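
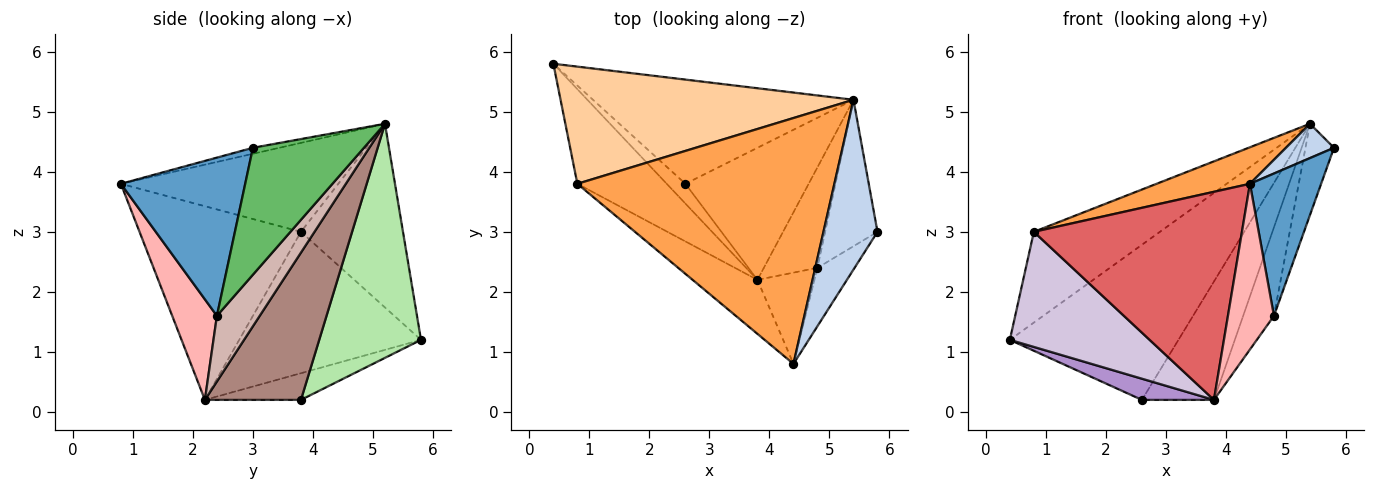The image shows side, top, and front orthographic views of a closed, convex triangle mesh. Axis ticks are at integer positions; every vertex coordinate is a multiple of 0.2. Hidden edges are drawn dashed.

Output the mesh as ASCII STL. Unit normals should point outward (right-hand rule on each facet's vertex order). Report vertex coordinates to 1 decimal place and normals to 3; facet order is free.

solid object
 facet normal 0.850 -0.487 -0.199
  outer loop
   vertex 4.8 2.4 1.6
   vertex 5.8 3.0 4.4
   vertex 4.4 0.8 3.8
  endloop
 endfacet
 facet normal -0.108 -0.197 0.974
  outer loop
   vertex 5.4 5.2 4.8
   vertex 4.4 0.8 3.8
   vertex 5.8 3.0 4.4
  endloop
 endfacet
 facet normal -0.324 -0.139 0.936
  outer loop
   vertex 5.4 5.2 4.8
   vertex 0.8 3.8 3.0
   vertex 4.4 0.8 3.8
  endloop
 endfacet
 facet normal -0.444 0.549 0.708
  outer loop
   vertex 5.4 5.2 4.8
   vertex 0.4 5.8 1.2
   vertex 0.8 3.8 3.0
  endloop
 endfacet
 facet normal 0.900 0.231 -0.371
  outer loop
   vertex 5.4 5.2 4.8
   vertex 5.8 3.0 4.4
   vertex 4.8 2.4 1.6
  endloop
 endfacet
 facet normal 0.448 0.742 -0.499
  outer loop
   vertex 5.4 5.2 4.8
   vertex 2.6 3.8 0.2
   vertex 0.4 5.8 1.2
  endloop
 endfacet
 facet normal -0.600 -0.774 -0.201
  outer loop
   vertex 3.8 2.2 0.2
   vertex 4.4 0.8 3.8
   vertex 0.8 3.8 3.0
  endloop
 endfacet
 facet normal 0.648 -0.667 -0.367
  outer loop
   vertex 3.8 2.2 0.2
   vertex 4.8 2.4 1.6
   vertex 4.4 0.8 3.8
  endloop
 endfacet
 facet normal -0.698 -0.524 -0.489
  outer loop
   vertex 3.8 2.2 0.2
   vertex 0.4 5.8 1.2
   vertex 2.6 3.8 0.2
  endloop
 endfacet
 facet normal -0.709 -0.545 -0.448
  outer loop
   vertex 3.8 2.2 0.2
   vertex 0.8 3.8 3.0
   vertex 0.4 5.8 1.2
  endloop
 endfacet
 facet normal 0.665 0.499 -0.556
  outer loop
   vertex 3.8 2.2 0.2
   vertex 2.6 3.8 0.2
   vertex 5.4 5.2 4.8
  endloop
 endfacet
 facet normal 0.676 0.487 -0.553
  outer loop
   vertex 3.8 2.2 0.2
   vertex 5.4 5.2 4.8
   vertex 4.8 2.4 1.6
  endloop
 endfacet
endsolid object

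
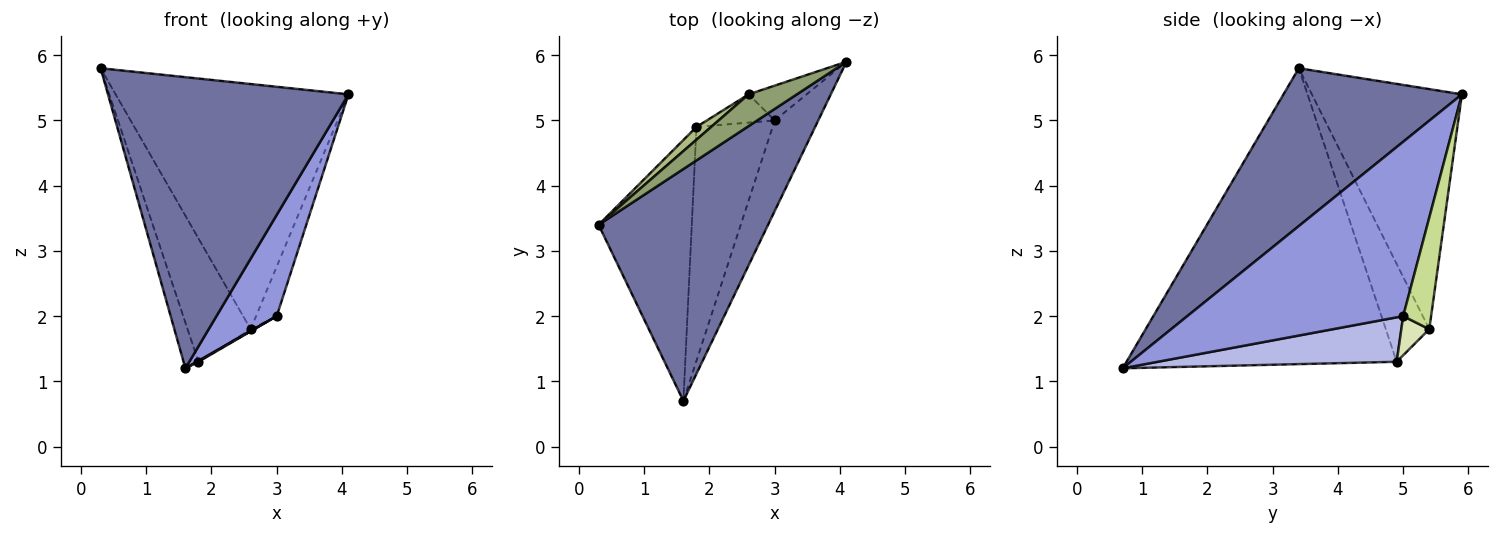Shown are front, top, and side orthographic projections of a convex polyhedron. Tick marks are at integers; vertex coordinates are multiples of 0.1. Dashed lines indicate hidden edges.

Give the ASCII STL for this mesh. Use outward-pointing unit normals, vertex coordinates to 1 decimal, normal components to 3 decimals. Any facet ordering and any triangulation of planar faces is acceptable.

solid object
 facet normal 0.502 -0.677 0.539
  outer loop
   vertex 1.6 0.7 1.2
   vertex 4.1 5.9 5.4
   vertex 0.3 3.4 5.8
  endloop
 endfacet
 facet normal -0.952 0.052 -0.300
  outer loop
   vertex 1.8 4.9 1.3
   vertex 1.6 0.7 1.2
   vertex 0.3 3.4 5.8
  endloop
 endfacet
 facet normal 0.936 -0.261 -0.234
  outer loop
   vertex 3.0 5.0 2.0
   vertex 4.1 5.9 5.4
   vertex 1.6 0.7 1.2
  endloop
 endfacet
 facet normal 0.504 -0.003 -0.864
  outer loop
   vertex 3.0 5.0 2.0
   vertex 1.6 0.7 1.2
   vertex 1.8 4.9 1.3
  endloop
 endfacet
 facet normal -0.538 0.836 0.108
  outer loop
   vertex 2.6 5.4 1.8
   vertex 0.3 3.4 5.8
   vertex 4.1 5.9 5.4
  endloop
 endfacet
 facet normal -0.566 0.820 0.085
  outer loop
   vertex 2.6 5.4 1.8
   vertex 1.8 4.9 1.3
   vertex 0.3 3.4 5.8
  endloop
 endfacet
 facet normal 0.742 0.549 -0.385
  outer loop
   vertex 2.6 5.4 1.8
   vertex 4.1 5.9 5.4
   vertex 3.0 5.0 2.0
  endloop
 endfacet
 facet normal 0.499 0.066 -0.864
  outer loop
   vertex 2.6 5.4 1.8
   vertex 3.0 5.0 2.0
   vertex 1.8 4.9 1.3
  endloop
 endfacet
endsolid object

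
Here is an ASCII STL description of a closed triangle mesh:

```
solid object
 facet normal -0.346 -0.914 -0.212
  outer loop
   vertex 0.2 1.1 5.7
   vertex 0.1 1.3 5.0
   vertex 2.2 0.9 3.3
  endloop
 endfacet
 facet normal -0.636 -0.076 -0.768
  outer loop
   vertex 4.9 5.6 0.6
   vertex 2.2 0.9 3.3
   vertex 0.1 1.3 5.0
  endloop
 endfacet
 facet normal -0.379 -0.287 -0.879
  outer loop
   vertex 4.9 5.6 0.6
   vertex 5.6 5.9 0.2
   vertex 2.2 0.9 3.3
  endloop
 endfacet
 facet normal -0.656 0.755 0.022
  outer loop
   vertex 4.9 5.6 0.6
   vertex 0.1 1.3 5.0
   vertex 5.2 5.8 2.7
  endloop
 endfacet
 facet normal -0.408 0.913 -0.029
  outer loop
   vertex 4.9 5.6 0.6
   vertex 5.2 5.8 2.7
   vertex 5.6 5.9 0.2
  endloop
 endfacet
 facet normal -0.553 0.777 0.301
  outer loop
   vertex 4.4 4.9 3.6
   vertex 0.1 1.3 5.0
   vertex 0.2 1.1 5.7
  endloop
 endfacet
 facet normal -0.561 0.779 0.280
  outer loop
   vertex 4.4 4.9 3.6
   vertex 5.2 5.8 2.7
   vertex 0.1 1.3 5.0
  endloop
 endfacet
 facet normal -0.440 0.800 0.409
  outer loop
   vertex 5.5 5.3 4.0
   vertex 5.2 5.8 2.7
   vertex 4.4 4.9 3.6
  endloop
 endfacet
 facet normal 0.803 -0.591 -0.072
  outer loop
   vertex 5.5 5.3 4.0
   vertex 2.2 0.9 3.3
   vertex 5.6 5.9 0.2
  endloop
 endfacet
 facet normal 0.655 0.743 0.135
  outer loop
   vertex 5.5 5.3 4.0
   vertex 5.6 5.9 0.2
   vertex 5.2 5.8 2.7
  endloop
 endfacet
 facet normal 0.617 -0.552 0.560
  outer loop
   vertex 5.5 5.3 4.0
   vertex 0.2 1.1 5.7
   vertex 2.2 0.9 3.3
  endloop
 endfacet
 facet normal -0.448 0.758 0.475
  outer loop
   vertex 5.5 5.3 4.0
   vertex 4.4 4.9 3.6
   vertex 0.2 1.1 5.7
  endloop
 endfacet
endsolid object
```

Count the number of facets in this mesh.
12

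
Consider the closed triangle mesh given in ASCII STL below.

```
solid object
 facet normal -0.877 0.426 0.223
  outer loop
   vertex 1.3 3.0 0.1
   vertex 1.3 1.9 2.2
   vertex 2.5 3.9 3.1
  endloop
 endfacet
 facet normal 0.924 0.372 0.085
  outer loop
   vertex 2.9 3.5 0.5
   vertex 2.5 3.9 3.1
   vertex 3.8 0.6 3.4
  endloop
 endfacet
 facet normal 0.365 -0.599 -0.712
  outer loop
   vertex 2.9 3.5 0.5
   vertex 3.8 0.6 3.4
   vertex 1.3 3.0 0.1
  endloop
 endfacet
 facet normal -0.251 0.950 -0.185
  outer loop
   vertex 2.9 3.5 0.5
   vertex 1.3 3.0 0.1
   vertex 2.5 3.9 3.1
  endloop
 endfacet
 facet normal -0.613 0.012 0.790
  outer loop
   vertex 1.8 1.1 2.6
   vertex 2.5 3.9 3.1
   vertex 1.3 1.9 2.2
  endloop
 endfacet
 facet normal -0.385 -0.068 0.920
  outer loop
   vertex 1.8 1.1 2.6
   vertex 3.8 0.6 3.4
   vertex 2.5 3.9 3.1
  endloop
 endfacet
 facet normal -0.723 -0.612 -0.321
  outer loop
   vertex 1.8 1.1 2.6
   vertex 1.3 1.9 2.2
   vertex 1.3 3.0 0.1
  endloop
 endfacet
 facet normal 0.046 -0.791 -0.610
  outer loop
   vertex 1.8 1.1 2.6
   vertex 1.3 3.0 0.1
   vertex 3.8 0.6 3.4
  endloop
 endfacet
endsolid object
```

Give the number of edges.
12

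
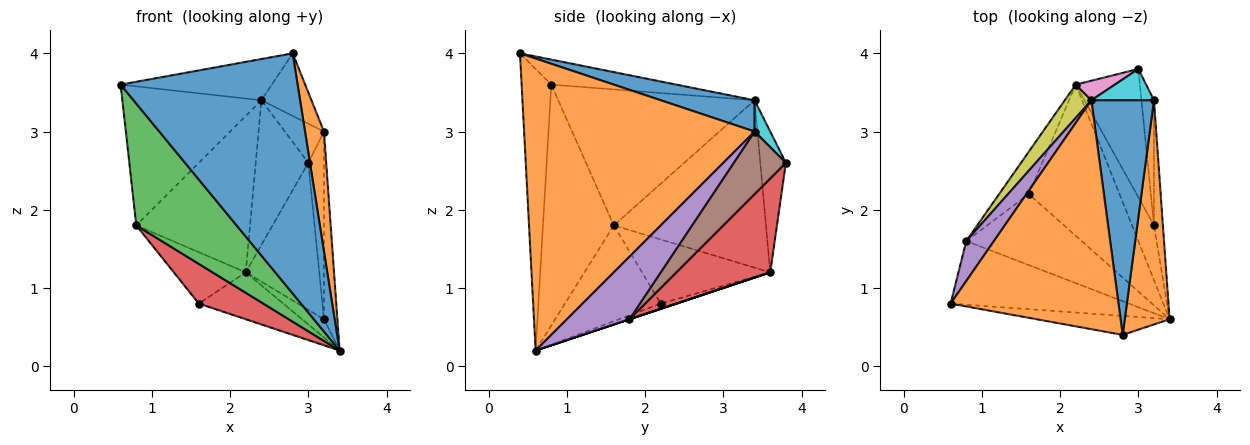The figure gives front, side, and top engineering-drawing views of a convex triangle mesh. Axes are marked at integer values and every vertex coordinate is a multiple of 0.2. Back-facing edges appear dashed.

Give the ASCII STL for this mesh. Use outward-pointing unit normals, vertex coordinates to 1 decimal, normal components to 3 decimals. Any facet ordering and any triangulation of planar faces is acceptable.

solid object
 facet normal -0.165 -0.983 -0.078
  outer loop
   vertex 2.8 0.4 4.0
   vertex 0.6 0.8 3.6
   vertex 3.4 0.6 0.2
  endloop
 endfacet
 facet normal -0.145 0.175 0.974
  outer loop
   vertex 2.4 3.4 3.4
   vertex 0.6 0.8 3.6
   vertex 2.8 0.4 4.0
  endloop
 endfacet
 facet normal -0.531 -0.751 -0.393
  outer loop
   vertex 0.8 1.6 1.8
   vertex 3.4 0.6 0.2
   vertex 0.6 0.8 3.6
  endloop
 endfacet
 facet normal -0.587 -0.395 -0.707
  outer loop
   vertex 0.8 1.6 1.8
   vertex 1.6 2.2 0.8
   vertex 3.4 0.6 0.2
  endloop
 endfacet
 facet normal -0.805 0.570 0.164
  outer loop
   vertex 0.8 1.6 1.8
   vertex 0.6 0.8 3.6
   vertex 2.4 3.4 3.4
  endloop
 endfacet
 facet normal -0.055 0.296 -0.954
  outer loop
   vertex 2.2 3.6 1.2
   vertex 3.4 0.6 0.2
   vertex 1.6 2.2 0.8
  endloop
 endfacet
 facet normal -0.434 0.893 0.121
  outer loop
   vertex 2.2 3.6 1.2
   vertex 2.4 3.4 3.4
   vertex 3.0 3.8 2.6
  endloop
 endfacet
 facet normal -0.809 0.454 -0.375
  outer loop
   vertex 2.2 3.6 1.2
   vertex 1.6 2.2 0.8
   vertex 0.8 1.6 1.8
  endloop
 endfacet
 facet normal -0.794 0.594 0.126
  outer loop
   vertex 2.2 3.6 1.2
   vertex 0.8 1.6 1.8
   vertex 2.4 3.4 3.4
  endloop
 endfacet
 facet normal 0.298 0.745 0.596
  outer loop
   vertex 3.2 3.4 3.0
   vertex 3.0 3.8 2.6
   vertex 2.4 3.4 3.4
  endloop
 endfacet
 facet normal 0.435 0.232 0.870
  outer loop
   vertex 3.2 3.4 3.0
   vertex 2.4 3.4 3.4
   vertex 2.8 0.4 4.0
  endloop
 endfacet
 facet normal 0.985 -0.081 0.151
  outer loop
   vertex 3.2 3.4 3.0
   vertex 2.8 0.4 4.0
   vertex 3.4 0.6 0.2
  endloop
 endfacet
 facet normal 0.000 0.316 -0.949
  outer loop
   vertex 3.2 1.8 0.6
   vertex 3.4 0.6 0.2
   vertex 2.2 3.6 1.2
  endloop
 endfacet
 facet normal 0.693 0.543 -0.474
  outer loop
   vertex 3.2 1.8 0.6
   vertex 2.2 3.6 1.2
   vertex 3.0 3.8 2.6
  endloop
 endfacet
 facet normal 0.968 0.208 -0.138
  outer loop
   vertex 3.2 1.8 0.6
   vertex 3.2 3.4 3.0
   vertex 3.4 0.6 0.2
  endloop
 endfacet
 facet normal 0.941 0.282 -0.188
  outer loop
   vertex 3.2 1.8 0.6
   vertex 3.0 3.8 2.6
   vertex 3.2 3.4 3.0
  endloop
 endfacet
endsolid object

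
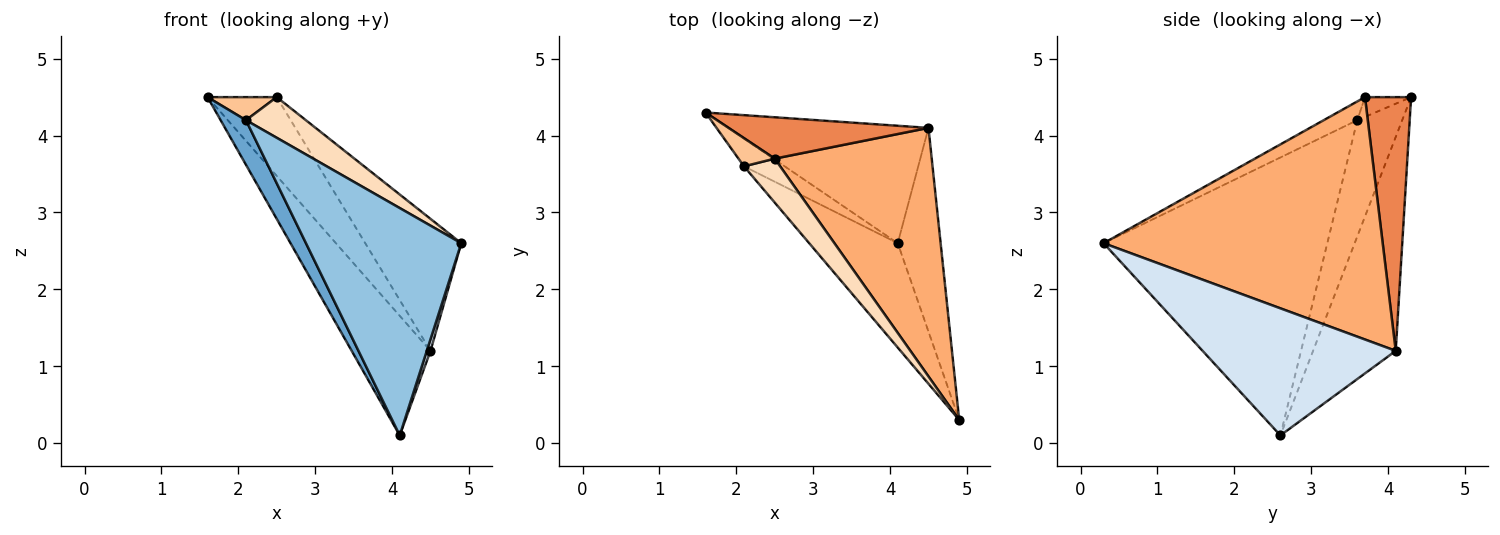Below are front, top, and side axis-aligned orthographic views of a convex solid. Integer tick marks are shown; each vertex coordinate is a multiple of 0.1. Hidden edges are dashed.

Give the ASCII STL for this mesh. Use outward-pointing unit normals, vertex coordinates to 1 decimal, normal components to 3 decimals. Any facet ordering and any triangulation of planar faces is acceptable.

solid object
 facet normal -0.833 -0.470 -0.292
  outer loop
   vertex 2.1 3.6 4.2
   vertex 1.6 4.3 4.5
   vertex 4.1 2.6 0.1
  endloop
 endfacet
 facet normal -0.795 -0.552 -0.253
  outer loop
   vertex 2.1 3.6 4.2
   vertex 4.1 2.6 0.1
   vertex 4.9 0.3 2.6
  endloop
 endfacet
 facet normal -0.599 0.571 -0.561
  outer loop
   vertex 4.5 4.1 1.2
   vertex 4.1 2.6 0.1
   vertex 1.6 4.3 4.5
  endloop
 endfacet
 facet normal 0.947 -0.018 -0.320
  outer loop
   vertex 4.5 4.1 1.2
   vertex 4.9 0.3 2.6
   vertex 4.1 2.6 0.1
  endloop
 endfacet
 facet normal 0.508 0.762 0.400
  outer loop
   vertex 2.5 3.7 4.5
   vertex 4.5 4.1 1.2
   vertex 1.6 4.3 4.5
  endloop
 endfacet
 facet normal 0.806 0.277 0.522
  outer loop
   vertex 2.5 3.7 4.5
   vertex 4.9 0.3 2.6
   vertex 4.5 4.1 1.2
  endloop
 endfacet
 facet normal -0.389 -0.583 0.713
  outer loop
   vertex 2.5 3.7 4.5
   vertex 1.6 4.3 4.5
   vertex 2.1 3.6 4.2
  endloop
 endfacet
 facet normal -0.356 -0.635 0.686
  outer loop
   vertex 2.5 3.7 4.5
   vertex 2.1 3.6 4.2
   vertex 4.9 0.3 2.6
  endloop
 endfacet
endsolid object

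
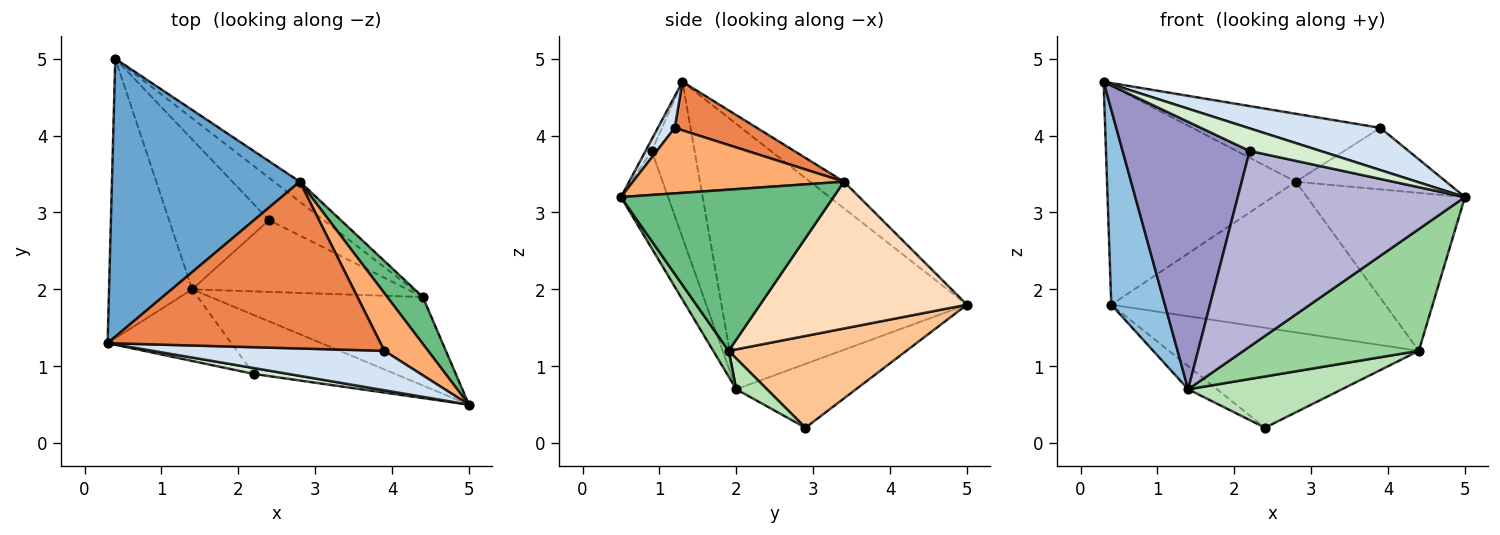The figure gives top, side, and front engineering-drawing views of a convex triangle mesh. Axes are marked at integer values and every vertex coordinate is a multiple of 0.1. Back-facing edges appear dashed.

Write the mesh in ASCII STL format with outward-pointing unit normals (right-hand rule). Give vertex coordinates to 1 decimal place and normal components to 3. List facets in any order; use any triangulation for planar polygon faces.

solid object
 facet normal -0.111 0.615 0.781
  outer loop
   vertex 2.8 3.4 3.4
   vertex 0.4 5.0 1.8
   vertex 0.3 1.3 4.7
  endloop
 endfacet
 facet normal -0.934 -0.204 -0.293
  outer loop
   vertex 1.4 2.0 0.7
   vertex 0.3 1.3 4.7
   vertex 0.4 5.0 1.8
  endloop
 endfacet
 facet normal -0.534 0.129 -0.836
  outer loop
   vertex 1.4 2.0 0.7
   vertex 0.4 5.0 1.8
   vertex 2.4 2.9 0.2
  endloop
 endfacet
 facet normal 0.093 -0.728 0.680
  outer loop
   vertex 3.9 1.2 4.1
   vertex 0.3 1.3 4.7
   vertex 5.0 0.5 3.2
  endloop
 endfacet
 facet normal 0.163 0.372 0.914
  outer loop
   vertex 3.9 1.2 4.1
   vertex 2.8 3.4 3.4
   vertex 0.3 1.3 4.7
  endloop
 endfacet
 facet normal 0.715 0.510 0.478
  outer loop
   vertex 3.9 1.2 4.1
   vertex 5.0 0.5 3.2
   vertex 2.8 3.4 3.4
  endloop
 endfacet
 facet normal 0.548 0.770 -0.326
  outer loop
   vertex 4.4 1.9 1.2
   vertex 2.4 2.9 0.2
   vertex 0.4 5.0 1.8
  endloop
 endfacet
 facet normal 0.599 0.794 -0.105
  outer loop
   vertex 4.4 1.9 1.2
   vertex 0.4 5.0 1.8
   vertex 2.8 3.4 3.4
  endloop
 endfacet
 facet normal 0.790 0.587 0.174
  outer loop
   vertex 4.4 1.9 1.2
   vertex 2.8 3.4 3.4
   vertex 5.0 0.5 3.2
  endloop
 endfacet
 facet normal 0.071 -0.807 -0.586
  outer loop
   vertex 4.4 1.9 1.2
   vertex 5.0 0.5 3.2
   vertex 1.4 2.0 0.7
  endloop
 endfacet
 facet normal 0.115 -0.577 -0.808
  outer loop
   vertex 4.4 1.9 1.2
   vertex 1.4 2.0 0.7
   vertex 2.4 2.9 0.2
  endloop
 endfacet
 facet normal -0.084 -0.964 0.252
  outer loop
   vertex 2.2 0.9 3.8
   vertex 5.0 0.5 3.2
   vertex 0.3 1.3 4.7
  endloop
 endfacet
 facet normal -0.310 -0.918 -0.246
  outer loop
   vertex 2.2 0.9 3.8
   vertex 0.3 1.3 4.7
   vertex 1.4 2.0 0.7
  endloop
 endfacet
 facet normal -0.195 -0.939 -0.283
  outer loop
   vertex 2.2 0.9 3.8
   vertex 1.4 2.0 0.7
   vertex 5.0 0.5 3.2
  endloop
 endfacet
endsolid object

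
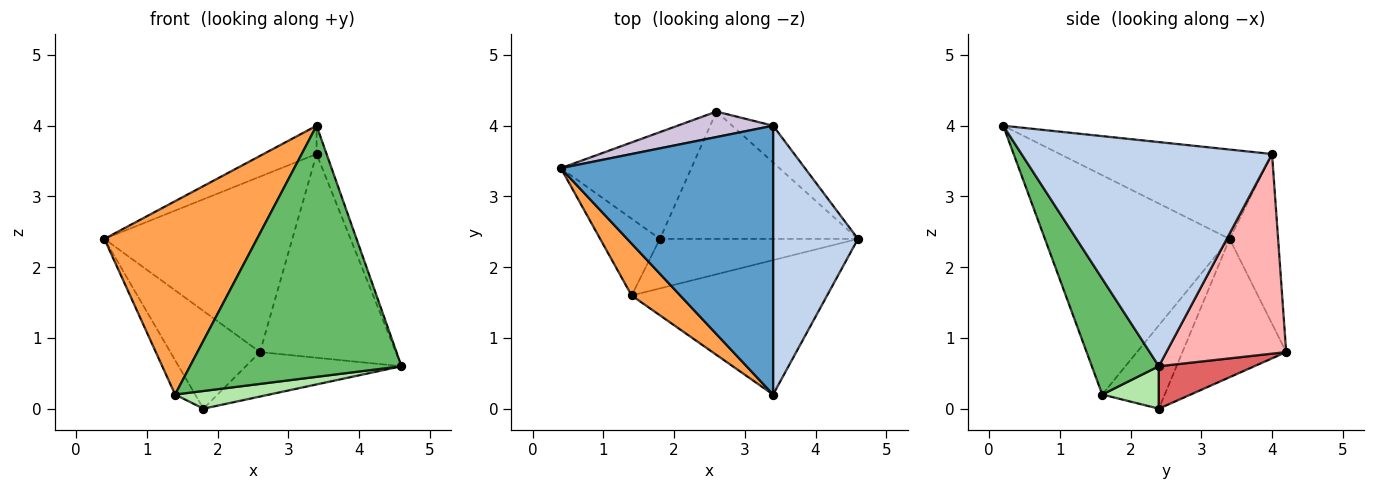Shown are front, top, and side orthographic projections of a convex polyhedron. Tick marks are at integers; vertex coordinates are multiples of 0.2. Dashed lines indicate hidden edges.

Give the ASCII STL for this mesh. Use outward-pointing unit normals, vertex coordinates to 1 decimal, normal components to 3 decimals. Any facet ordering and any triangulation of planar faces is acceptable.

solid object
 facet normal -0.386 0.097 0.917
  outer loop
   vertex 3.4 4.0 3.6
   vertex 0.4 3.4 2.4
   vertex 3.4 0.2 4.0
  endloop
 endfacet
 facet normal 0.935 0.037 0.354
  outer loop
   vertex 3.4 4.0 3.6
   vertex 3.4 0.2 4.0
   vertex 4.6 2.4 0.6
  endloop
 endfacet
 facet normal -0.760 -0.628 0.168
  outer loop
   vertex 1.4 1.6 0.2
   vertex 3.4 0.2 4.0
   vertex 0.4 3.4 2.4
  endloop
 endfacet
 facet normal -0.786 0.252 -0.564
  outer loop
   vertex 1.4 1.6 0.2
   vertex 0.4 3.4 2.4
   vertex 1.8 2.4 0.0
  endloop
 endfacet
 facet normal 0.269 -0.849 -0.454
  outer loop
   vertex 1.4 1.6 0.2
   vertex 4.6 2.4 0.6
   vertex 3.4 0.2 4.0
  endloop
 endfacet
 facet normal 0.198 -0.330 -0.923
  outer loop
   vertex 1.4 1.6 0.2
   vertex 1.8 2.4 0.0
   vertex 4.6 2.4 0.6
  endloop
 endfacet
 facet normal 0.198 0.323 -0.925
  outer loop
   vertex 2.6 4.2 0.8
   vertex 4.6 2.4 0.6
   vertex 1.8 2.4 0.0
  endloop
 endfacet
 facet normal 0.655 0.743 -0.134
  outer loop
   vertex 2.6 4.2 0.8
   vertex 3.4 4.0 3.6
   vertex 4.6 2.4 0.6
  endloop
 endfacet
 facet normal -0.616 0.532 -0.581
  outer loop
   vertex 2.6 4.2 0.8
   vertex 1.8 2.4 0.0
   vertex 0.4 3.4 2.4
  endloop
 endfacet
 facet normal -0.247 0.959 0.139
  outer loop
   vertex 2.6 4.2 0.8
   vertex 0.4 3.4 2.4
   vertex 3.4 4.0 3.6
  endloop
 endfacet
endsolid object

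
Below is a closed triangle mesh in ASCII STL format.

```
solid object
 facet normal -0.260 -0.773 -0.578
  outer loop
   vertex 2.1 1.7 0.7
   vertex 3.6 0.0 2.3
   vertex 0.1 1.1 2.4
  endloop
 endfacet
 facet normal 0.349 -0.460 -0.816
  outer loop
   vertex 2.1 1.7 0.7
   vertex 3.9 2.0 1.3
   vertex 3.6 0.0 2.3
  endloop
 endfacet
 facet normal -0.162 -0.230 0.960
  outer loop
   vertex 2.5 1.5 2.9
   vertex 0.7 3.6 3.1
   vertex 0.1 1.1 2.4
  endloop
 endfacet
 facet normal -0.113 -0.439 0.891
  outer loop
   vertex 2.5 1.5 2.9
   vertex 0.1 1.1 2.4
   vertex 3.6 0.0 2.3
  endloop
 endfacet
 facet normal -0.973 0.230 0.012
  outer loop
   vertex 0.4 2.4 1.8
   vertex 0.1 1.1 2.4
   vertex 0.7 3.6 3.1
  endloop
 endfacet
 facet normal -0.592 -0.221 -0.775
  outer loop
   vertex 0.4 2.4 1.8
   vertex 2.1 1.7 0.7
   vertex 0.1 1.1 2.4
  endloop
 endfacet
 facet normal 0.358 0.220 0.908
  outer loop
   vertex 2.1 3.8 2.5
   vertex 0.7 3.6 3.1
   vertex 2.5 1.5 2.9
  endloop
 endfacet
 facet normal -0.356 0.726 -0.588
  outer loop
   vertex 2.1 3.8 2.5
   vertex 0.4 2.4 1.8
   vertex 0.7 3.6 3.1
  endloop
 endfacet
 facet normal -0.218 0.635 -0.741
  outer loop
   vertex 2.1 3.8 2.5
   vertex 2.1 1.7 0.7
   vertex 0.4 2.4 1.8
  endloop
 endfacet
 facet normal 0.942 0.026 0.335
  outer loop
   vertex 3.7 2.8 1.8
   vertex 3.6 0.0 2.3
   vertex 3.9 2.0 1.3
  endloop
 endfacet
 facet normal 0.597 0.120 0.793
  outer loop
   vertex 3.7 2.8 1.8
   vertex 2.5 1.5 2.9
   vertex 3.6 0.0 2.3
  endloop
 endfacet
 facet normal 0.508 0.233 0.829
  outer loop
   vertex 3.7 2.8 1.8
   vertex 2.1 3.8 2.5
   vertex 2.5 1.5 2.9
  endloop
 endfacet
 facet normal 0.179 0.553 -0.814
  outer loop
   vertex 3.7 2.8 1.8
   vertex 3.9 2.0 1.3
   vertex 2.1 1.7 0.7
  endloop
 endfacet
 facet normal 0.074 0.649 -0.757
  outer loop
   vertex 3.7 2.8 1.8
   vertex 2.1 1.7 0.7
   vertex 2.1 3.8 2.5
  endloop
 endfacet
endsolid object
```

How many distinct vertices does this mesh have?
9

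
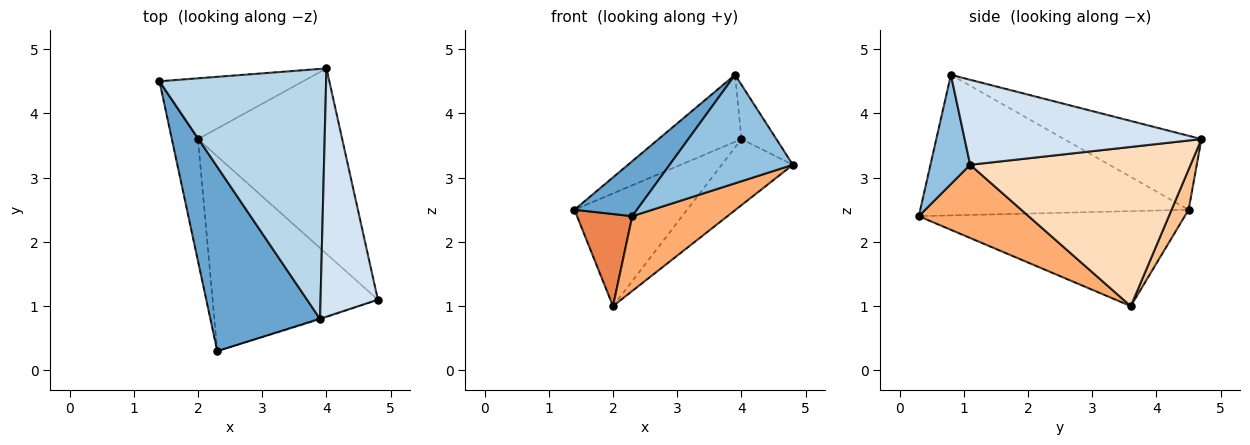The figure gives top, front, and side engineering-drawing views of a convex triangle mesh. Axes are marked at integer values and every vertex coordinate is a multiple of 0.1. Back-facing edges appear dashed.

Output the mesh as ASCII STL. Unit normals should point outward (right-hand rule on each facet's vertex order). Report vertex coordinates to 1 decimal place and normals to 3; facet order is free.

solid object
 facet normal -0.775 -0.181 0.605
  outer loop
   vertex 3.9 0.8 4.6
   vertex 1.4 4.5 2.5
   vertex 2.3 0.3 2.4
  endloop
 endfacet
 facet normal 0.307 -0.952 -0.007
  outer loop
   vertex 3.9 0.8 4.6
   vertex 2.3 0.3 2.4
   vertex 4.8 1.1 3.2
  endloop
 endfacet
 facet normal -0.394 0.238 0.888
  outer loop
   vertex 4.0 4.7 3.6
   vertex 1.4 4.5 2.5
   vertex 3.9 0.8 4.6
  endloop
 endfacet
 facet normal 0.823 0.121 0.555
  outer loop
   vertex 4.0 4.7 3.6
   vertex 3.9 0.8 4.6
   vertex 4.8 1.1 3.2
  endloop
 endfacet
 facet normal -0.945 -0.196 -0.260
  outer loop
   vertex 2.0 3.6 1.0
   vertex 2.3 0.3 2.4
   vertex 1.4 4.5 2.5
  endloop
 endfacet
 facet normal 0.382 -0.331 -0.863
  outer loop
   vertex 2.0 3.6 1.0
   vertex 4.8 1.1 3.2
   vertex 2.3 0.3 2.4
  endloop
 endfacet
 facet normal 0.132 0.872 -0.471
  outer loop
   vertex 2.0 3.6 1.0
   vertex 1.4 4.5 2.5
   vertex 4.0 4.7 3.6
  endloop
 endfacet
 facet normal 0.721 0.233 -0.653
  outer loop
   vertex 2.0 3.6 1.0
   vertex 4.0 4.7 3.6
   vertex 4.8 1.1 3.2
  endloop
 endfacet
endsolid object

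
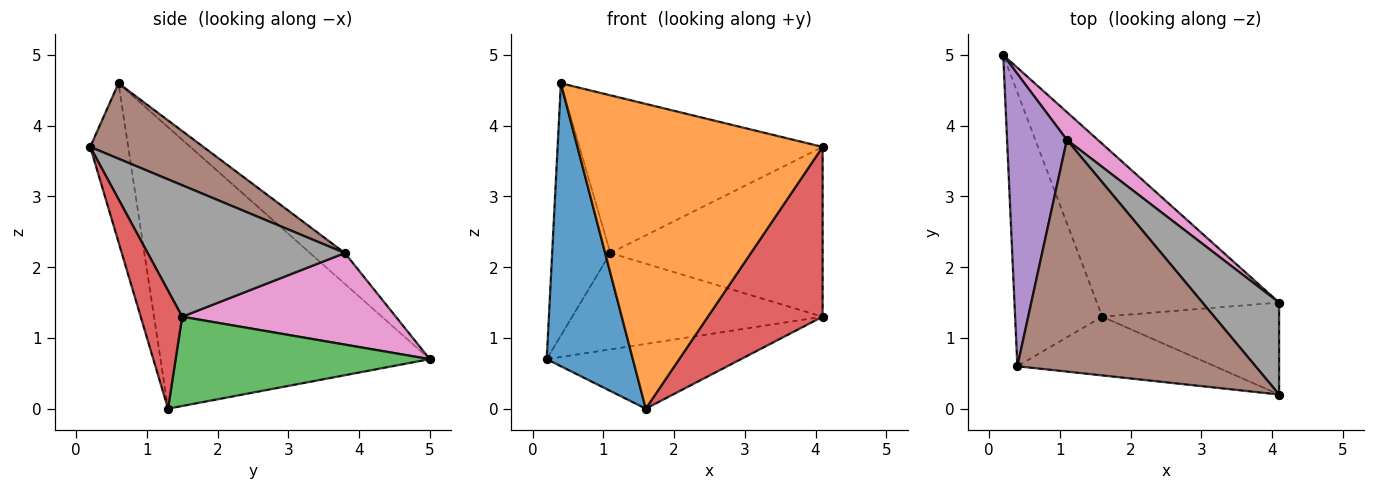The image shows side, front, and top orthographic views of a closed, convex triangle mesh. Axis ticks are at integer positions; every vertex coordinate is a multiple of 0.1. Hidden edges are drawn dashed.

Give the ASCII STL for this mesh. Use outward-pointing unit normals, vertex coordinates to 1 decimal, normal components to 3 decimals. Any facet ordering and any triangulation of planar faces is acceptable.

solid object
 facet normal -0.914 -0.292 -0.283
  outer loop
   vertex 1.6 1.3 0.0
   vertex 0.4 0.6 4.6
   vertex 0.2 5.0 0.7
  endloop
 endfacet
 facet normal -0.150 -0.971 -0.187
  outer loop
   vertex 1.6 1.3 0.0
   vertex 4.1 0.2 3.7
   vertex 0.4 0.6 4.6
  endloop
 endfacet
 facet normal 0.417 0.319 -0.851
  outer loop
   vertex 4.1 1.5 1.3
   vertex 1.6 1.3 0.0
   vertex 0.2 5.0 0.7
  endloop
 endfacet
 facet normal 0.303 -0.838 -0.454
  outer loop
   vertex 4.1 1.5 1.3
   vertex 4.1 0.2 3.7
   vertex 1.6 1.3 0.0
  endloop
 endfacet
 facet normal -0.364 0.608 0.705
  outer loop
   vertex 1.1 3.8 2.2
   vertex 0.2 5.0 0.7
   vertex 0.4 0.6 4.6
  endloop
 endfacet
 facet normal 0.253 0.544 0.800
  outer loop
   vertex 1.1 3.8 2.2
   vertex 0.4 0.6 4.6
   vertex 4.1 0.2 3.7
  endloop
 endfacet
 facet normal 0.634 0.743 0.214
  outer loop
   vertex 1.1 3.8 2.2
   vertex 4.1 1.5 1.3
   vertex 0.2 5.0 0.7
  endloop
 endfacet
 facet normal 0.633 0.681 0.369
  outer loop
   vertex 1.1 3.8 2.2
   vertex 4.1 0.2 3.7
   vertex 4.1 1.5 1.3
  endloop
 endfacet
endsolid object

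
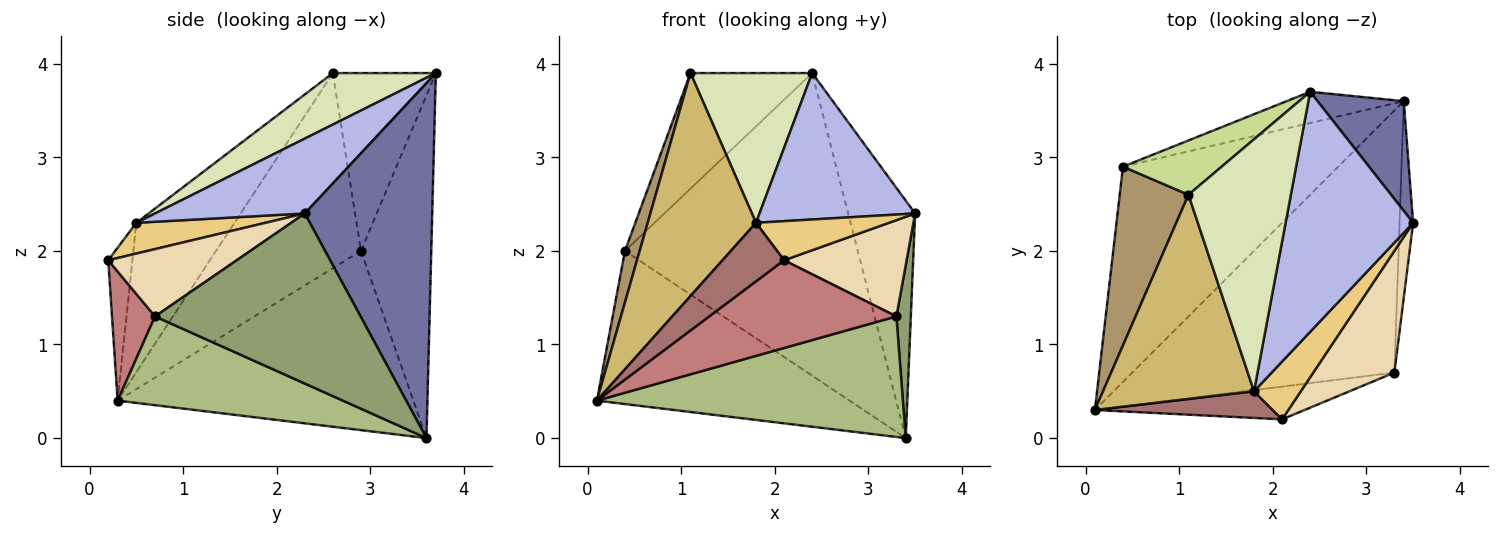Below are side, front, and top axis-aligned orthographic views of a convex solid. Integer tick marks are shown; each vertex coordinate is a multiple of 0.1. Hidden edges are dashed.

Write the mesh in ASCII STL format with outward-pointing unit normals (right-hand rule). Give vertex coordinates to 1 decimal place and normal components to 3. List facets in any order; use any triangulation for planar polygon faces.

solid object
 facet normal 0.865 0.455 0.210
  outer loop
   vertex 3.4 3.6 0.0
   vertex 2.4 3.7 3.9
   vertex 3.5 2.3 2.4
  endloop
 endfacet
 facet normal -0.561 0.480 -0.674
  outer loop
   vertex 0.4 2.9 2.0
   vertex 3.4 3.6 0.0
   vertex 0.1 0.3 0.4
  endloop
 endfacet
 facet normal -0.288 0.953 -0.098
  outer loop
   vertex 0.4 2.9 2.0
   vertex 2.4 3.7 3.9
   vertex 3.4 3.6 0.0
  endloop
 endfacet
 facet normal 0.448 -0.466 0.763
  outer loop
   vertex 1.8 0.5 2.3
   vertex 3.5 2.3 2.4
   vertex 2.4 3.7 3.9
  endloop
 endfacet
 facet normal 0.994 -0.070 -0.079
  outer loop
   vertex 3.3 0.7 1.3
   vertex 3.4 3.6 0.0
   vertex 3.5 2.3 2.4
  endloop
 endfacet
 facet normal 0.294 -0.399 -0.868
  outer loop
   vertex 3.3 0.7 1.3
   vertex 0.1 0.3 0.4
   vertex 3.4 3.6 0.0
  endloop
 endfacet
 facet normal -0.608 0.719 0.337
  outer loop
   vertex 1.1 2.6 3.9
   vertex 2.4 3.7 3.9
   vertex 0.4 2.9 2.0
  endloop
 endfacet
 facet normal 0.397 -0.469 0.789
  outer loop
   vertex 1.1 2.6 3.9
   vertex 1.8 0.5 2.3
   vertex 2.4 3.7 3.9
  endloop
 endfacet
 facet normal -0.939 -0.095 0.331
  outer loop
   vertex 1.1 2.6 3.9
   vertex 0.4 2.9 2.0
   vertex 0.1 0.3 0.4
  endloop
 endfacet
 facet normal -0.556 -0.613 0.562
  outer loop
   vertex 1.1 2.6 3.9
   vertex 0.1 0.3 0.4
   vertex 1.8 0.5 2.3
  endloop
 endfacet
 facet normal 0.478 -0.492 0.728
  outer loop
   vertex 2.1 0.2 1.9
   vertex 3.5 2.3 2.4
   vertex 1.8 0.5 2.3
  endloop
 endfacet
 facet normal 0.545 -0.520 0.657
  outer loop
   vertex 2.1 0.2 1.9
   vertex 3.3 0.7 1.3
   vertex 3.5 2.3 2.4
  endloop
 endfacet
 facet normal -0.336 -0.857 0.391
  outer loop
   vertex 2.1 0.2 1.9
   vertex 1.8 0.5 2.3
   vertex 0.1 0.3 0.4
  endloop
 endfacet
 facet normal 0.211 -0.916 -0.342
  outer loop
   vertex 2.1 0.2 1.9
   vertex 0.1 0.3 0.4
   vertex 3.3 0.7 1.3
  endloop
 endfacet
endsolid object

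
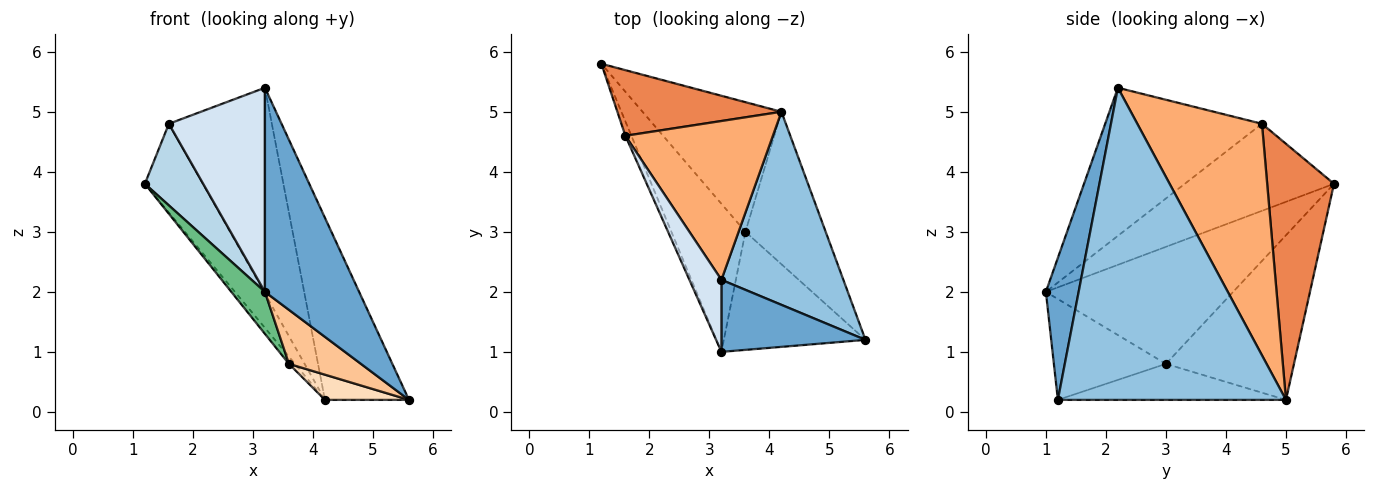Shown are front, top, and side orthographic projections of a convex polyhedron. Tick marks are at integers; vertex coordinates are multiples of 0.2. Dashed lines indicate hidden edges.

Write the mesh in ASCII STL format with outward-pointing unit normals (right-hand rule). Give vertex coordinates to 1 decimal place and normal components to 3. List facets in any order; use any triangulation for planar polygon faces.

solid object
 facet normal 0.312 -0.896 0.316
  outer loop
   vertex 3.2 2.2 5.4
   vertex 3.2 1.0 2.0
   vertex 5.6 1.2 0.2
  endloop
 endfacet
 facet normal 0.881 0.325 0.344
  outer loop
   vertex 4.2 5.0 0.2
   vertex 3.2 2.2 5.4
   vertex 5.6 1.2 0.2
  endloop
 endfacet
 facet normal -0.929 -0.363 -0.064
  outer loop
   vertex 1.6 4.6 4.8
   vertex 1.2 5.8 3.8
   vertex 3.2 1.0 2.0
  endloop
 endfacet
 facet normal -0.839 -0.514 0.181
  outer loop
   vertex 1.6 4.6 4.8
   vertex 3.2 1.0 2.0
   vertex 3.2 2.2 5.4
  endloop
 endfacet
 facet normal 0.680 0.590 0.436
  outer loop
   vertex 1.6 4.6 4.8
   vertex 4.2 5.0 0.2
   vertex 1.2 5.8 3.8
  endloop
 endfacet
 facet normal 0.692 0.572 0.441
  outer loop
   vertex 1.6 4.6 4.8
   vertex 3.2 2.2 5.4
   vertex 4.2 5.0 0.2
  endloop
 endfacet
 facet normal -0.543 -0.349 -0.763
  outer loop
   vertex 3.6 3.0 0.8
   vertex 5.6 1.2 0.2
   vertex 3.2 1.0 2.0
  endloop
 endfacet
 facet normal -0.405 -0.149 -0.902
  outer loop
   vertex 3.6 3.0 0.8
   vertex 4.2 5.0 0.2
   vertex 5.6 1.2 0.2
  endloop
 endfacet
 facet normal -0.836 -0.150 -0.528
  outer loop
   vertex 3.6 3.0 0.8
   vertex 3.2 1.0 2.0
   vertex 1.2 5.8 3.8
  endloop
 endfacet
 facet normal -0.764 0.036 -0.644
  outer loop
   vertex 3.6 3.0 0.8
   vertex 1.2 5.8 3.8
   vertex 4.2 5.0 0.2
  endloop
 endfacet
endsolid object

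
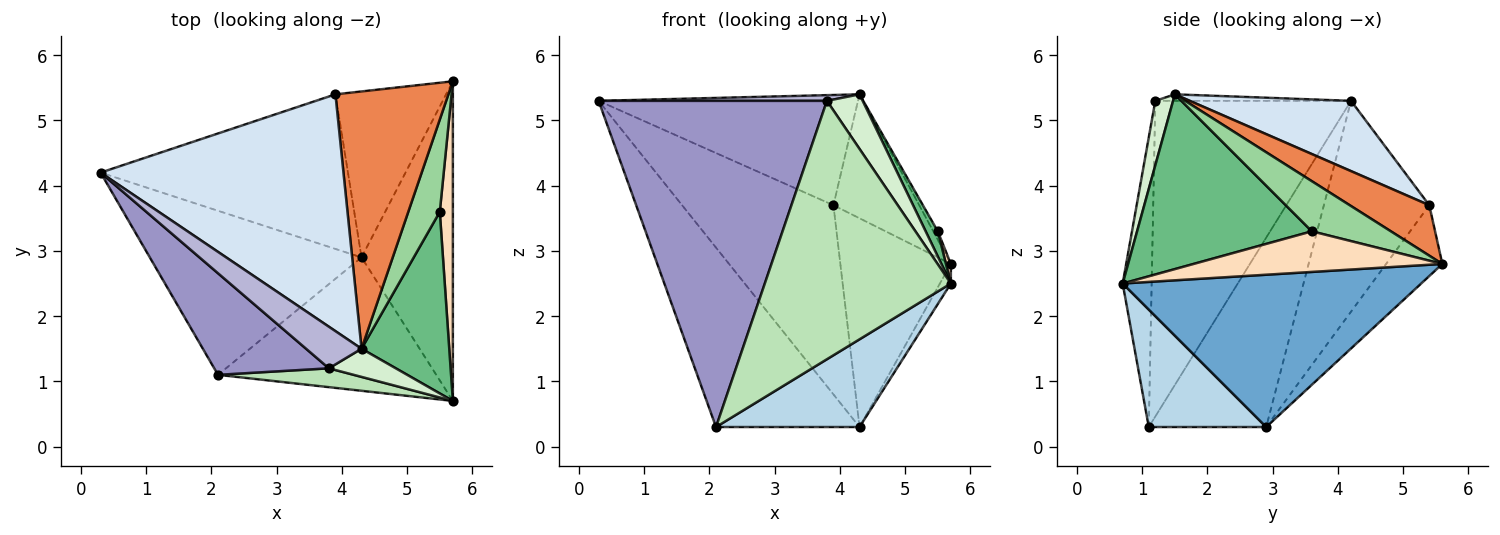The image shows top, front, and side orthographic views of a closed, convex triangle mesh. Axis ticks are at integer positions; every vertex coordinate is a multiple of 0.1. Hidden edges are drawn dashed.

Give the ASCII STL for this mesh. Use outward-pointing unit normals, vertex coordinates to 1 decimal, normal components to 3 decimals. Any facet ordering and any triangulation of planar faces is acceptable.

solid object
 facet normal 0.857 0.031 -0.514
  outer loop
   vertex 4.3 2.9 0.3
   vertex 5.7 5.6 2.8
   vertex 5.7 0.7 2.5
  endloop
 endfacet
 facet normal -0.517 0.632 -0.578
  outer loop
   vertex 2.1 1.1 0.3
   vertex 0.3 4.2 5.3
   vertex 4.3 2.9 0.3
  endloop
 endfacet
 facet normal 0.410 -0.501 -0.762
  outer loop
   vertex 2.1 1.1 0.3
   vertex 4.3 2.9 0.3
   vertex 5.7 0.7 2.5
  endloop
 endfacet
 facet normal 0.254 0.408 0.877
  outer loop
   vertex 3.9 5.4 3.7
   vertex 0.3 4.2 5.3
   vertex 4.3 1.5 5.4
  endloop
 endfacet
 facet normal 0.373 0.403 0.836
  outer loop
   vertex 3.9 5.4 3.7
   vertex 4.3 1.5 5.4
   vertex 5.7 5.6 2.8
  endloop
 endfacet
 facet normal -0.475 0.682 -0.557
  outer loop
   vertex 3.9 5.4 3.7
   vertex 4.3 2.9 0.3
   vertex 0.3 4.2 5.3
  endloop
 endfacet
 facet normal -0.370 0.727 -0.578
  outer loop
   vertex 3.9 5.4 3.7
   vertex 5.7 5.6 2.8
   vertex 4.3 2.9 0.3
  endloop
 endfacet
 facet normal 0.952 -0.019 0.306
  outer loop
   vertex 5.5 3.6 3.3
   vertex 5.7 0.7 2.5
   vertex 5.7 5.6 2.8
  endloop
 endfacet
 facet normal 0.892 -0.062 0.448
  outer loop
   vertex 5.5 3.6 3.3
   vertex 4.3 1.5 5.4
   vertex 5.7 0.7 2.5
  endloop
 endfacet
 facet normal 0.846 0.048 0.532
  outer loop
   vertex 5.5 3.6 3.3
   vertex 5.7 5.6 2.8
   vertex 4.3 1.5 5.4
  endloop
 endfacet
 facet normal -0.153 -0.986 0.072
  outer loop
   vertex 3.8 1.2 5.3
   vertex 2.1 1.1 0.3
   vertex 5.7 0.7 2.5
  endloop
 endfacet
 facet normal 0.404 -0.813 0.419
  outer loop
   vertex 3.8 1.2 5.3
   vertex 5.7 0.7 2.5
   vertex 4.3 1.5 5.4
  endloop
 endfacet
 facet normal -0.633 -0.739 0.230
  outer loop
   vertex 3.8 1.2 5.3
   vertex 0.3 4.2 5.3
   vertex 2.1 1.1 0.3
  endloop
 endfacet
 facet normal -0.116 -0.135 0.984
  outer loop
   vertex 3.8 1.2 5.3
   vertex 4.3 1.5 5.4
   vertex 0.3 4.2 5.3
  endloop
 endfacet
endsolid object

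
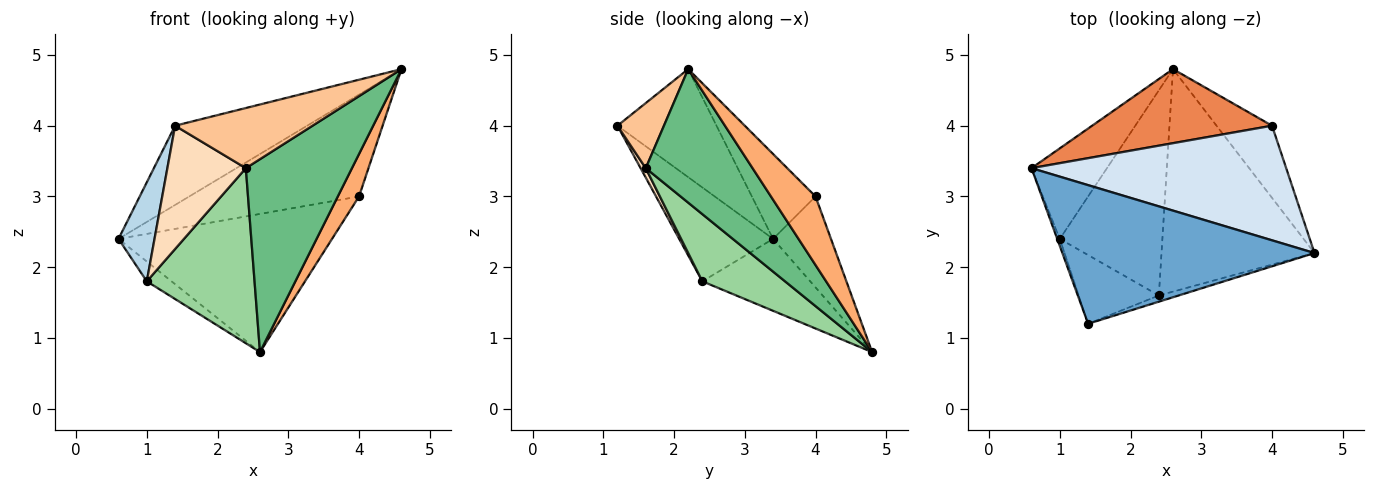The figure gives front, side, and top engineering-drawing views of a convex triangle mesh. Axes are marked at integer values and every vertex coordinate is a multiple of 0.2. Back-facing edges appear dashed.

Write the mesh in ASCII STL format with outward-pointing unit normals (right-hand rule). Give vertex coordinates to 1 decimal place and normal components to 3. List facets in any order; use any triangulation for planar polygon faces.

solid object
 facet normal -0.349 0.465 0.814
  outer loop
   vertex 1.4 1.2 4.0
   vertex 4.6 2.2 4.8
   vertex 0.6 3.4 2.4
  endloop
 endfacet
 facet normal -0.681 0.156 -0.715
  outer loop
   vertex 1.0 2.4 1.8
   vertex 0.6 3.4 2.4
   vertex 2.6 4.8 0.8
  endloop
 endfacet
 facet normal -0.933 -0.358 -0.026
  outer loop
   vertex 1.0 2.4 1.8
   vertex 1.4 1.2 4.0
   vertex 0.6 3.4 2.4
  endloop
 endfacet
 facet normal -0.242 0.645 0.725
  outer loop
   vertex 4.0 4.0 3.0
   vertex 0.6 3.4 2.4
   vertex 4.6 2.2 4.8
  endloop
 endfacet
 facet normal -0.232 0.857 0.460
  outer loop
   vertex 4.0 4.0 3.0
   vertex 2.6 4.8 0.8
   vertex 0.6 3.4 2.4
  endloop
 endfacet
 facet normal 0.729 -0.347 -0.590
  outer loop
   vertex 4.0 4.0 3.0
   vertex 4.6 2.2 4.8
   vertex 2.6 4.8 0.8
  endloop
 endfacet
 facet normal 0.319 -0.943 -0.097
  outer loop
   vertex 2.4 1.6 3.4
   vertex 4.6 2.2 4.8
   vertex 1.4 1.2 4.0
  endloop
 endfacet
 facet normal 0.057 -0.872 -0.486
  outer loop
   vertex 2.4 1.6 3.4
   vertex 1.4 1.2 4.0
   vertex 1.0 2.4 1.8
  endloop
 endfacet
 facet normal 0.551 -0.547 -0.631
  outer loop
   vertex 2.4 1.6 3.4
   vertex 2.6 4.8 0.8
   vertex 4.6 2.2 4.8
  endloop
 endfacet
 facet normal 0.446 -0.581 -0.681
  outer loop
   vertex 2.4 1.6 3.4
   vertex 1.0 2.4 1.8
   vertex 2.6 4.8 0.8
  endloop
 endfacet
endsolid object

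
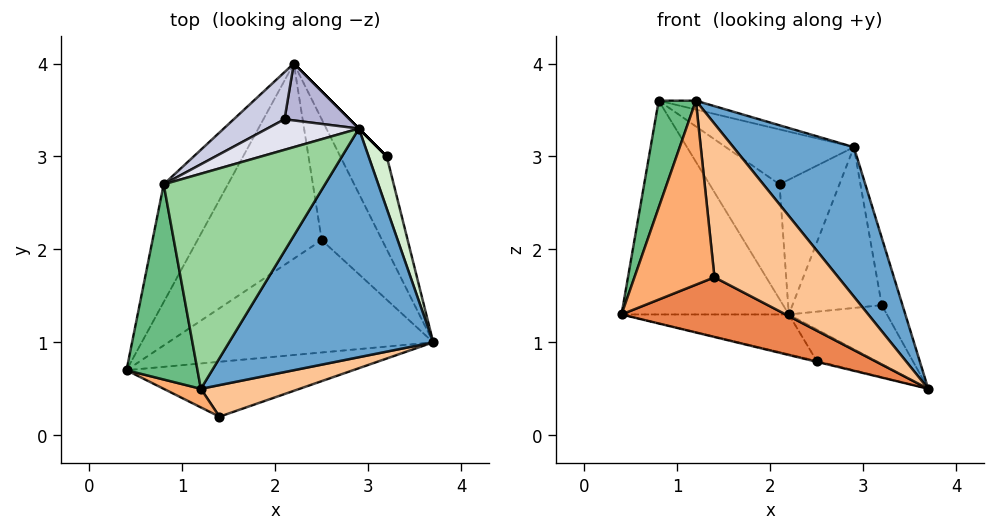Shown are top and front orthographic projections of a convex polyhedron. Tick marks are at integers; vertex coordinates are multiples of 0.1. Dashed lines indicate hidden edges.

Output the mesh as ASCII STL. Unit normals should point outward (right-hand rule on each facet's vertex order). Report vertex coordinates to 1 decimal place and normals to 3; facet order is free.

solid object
 facet normal 0.754 -0.359 0.550
  outer loop
   vertex 2.9 3.3 3.1
   vertex 1.2 0.5 3.6
   vertex 3.7 1.0 0.5
  endloop
 endfacet
 facet normal -0.236 0.007 -0.972
  outer loop
   vertex 2.5 2.1 0.8
   vertex 3.7 1.0 0.5
   vertex 0.4 0.7 1.3
  endloop
 endfacet
 facet normal -0.344 0.188 -0.920
  outer loop
   vertex 2.5 2.1 0.8
   vertex 0.4 0.7 1.3
   vertex 2.2 4.0 1.3
  endloop
 endfacet
 facet normal -0.010 0.253 -0.967
  outer loop
   vertex 2.5 2.1 0.8
   vertex 2.2 4.0 1.3
   vertex 3.7 1.0 0.5
  endloop
 endfacet
 facet normal -0.097 -0.733 -0.674
  outer loop
   vertex 1.4 0.2 1.7
   vertex 0.4 0.7 1.3
   vertex 3.7 1.0 0.5
  endloop
 endfacet
 facet normal -0.474 -0.876 0.089
  outer loop
   vertex 1.4 0.2 1.7
   vertex 1.2 0.5 3.6
   vertex 0.4 0.7 1.3
  endloop
 endfacet
 facet normal 0.407 -0.895 0.184
  outer loop
   vertex 1.4 0.2 1.7
   vertex 3.7 1.0 0.5
   vertex 1.2 0.5 3.6
  endloop
 endfacet
 facet normal -0.849 0.463 -0.255
  outer loop
   vertex 0.8 2.7 3.6
   vertex 2.2 4.0 1.3
   vertex 0.4 0.7 1.3
  endloop
 endfacet
 facet normal -0.935 -0.170 0.311
  outer loop
   vertex 0.8 2.7 3.6
   vertex 0.4 0.7 1.3
   vertex 1.2 0.5 3.6
  endloop
 endfacet
 facet normal 0.221 0.040 0.975
  outer loop
   vertex 0.8 2.7 3.6
   vertex 1.2 0.5 3.6
   vertex 2.9 3.3 3.1
  endloop
 endfacet
 facet normal 0.527 0.455 -0.718
  outer loop
   vertex 3.2 3.0 1.4
   vertex 3.7 1.0 0.5
   vertex 2.2 4.0 1.3
  endloop
 endfacet
 facet normal 0.974 0.180 0.140
  outer loop
   vertex 3.2 3.0 1.4
   vertex 2.9 3.3 3.1
   vertex 3.7 1.0 0.5
  endloop
 endfacet
 facet normal 0.707 0.707 0.000
  outer loop
   vertex 3.2 3.0 1.4
   vertex 2.2 4.0 1.3
   vertex 2.9 3.3 3.1
  endloop
 endfacet
 facet normal -0.079 0.918 0.388
  outer loop
   vertex 2.1 3.4 2.7
   vertex 2.9 3.3 3.1
   vertex 2.2 4.0 1.3
  endloop
 endfacet
 facet normal -0.229 0.901 0.370
  outer loop
   vertex 2.1 3.4 2.7
   vertex 2.2 4.0 1.3
   vertex 0.8 2.7 3.6
  endloop
 endfacet
 facet normal -0.133 0.866 0.482
  outer loop
   vertex 2.1 3.4 2.7
   vertex 0.8 2.7 3.6
   vertex 2.9 3.3 3.1
  endloop
 endfacet
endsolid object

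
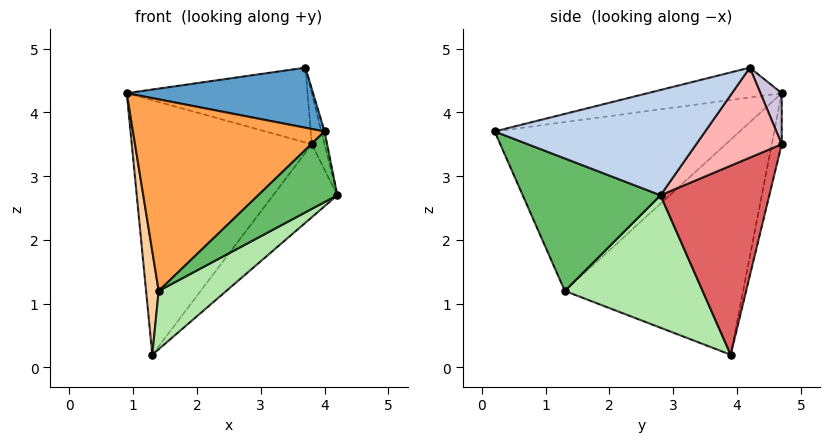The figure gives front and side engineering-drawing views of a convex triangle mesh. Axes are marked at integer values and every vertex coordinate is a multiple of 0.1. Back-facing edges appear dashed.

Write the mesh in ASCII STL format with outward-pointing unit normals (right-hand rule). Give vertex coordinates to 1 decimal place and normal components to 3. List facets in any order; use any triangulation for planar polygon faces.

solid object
 facet normal -0.181 -0.251 0.951
  outer loop
   vertex 3.7 4.2 4.7
   vertex 0.9 4.7 4.3
   vertex 4.0 0.2 3.7
  endloop
 endfacet
 facet normal 0.972 0.015 0.233
  outer loop
   vertex 3.7 4.2 4.7
   vertex 4.0 0.2 3.7
   vertex 4.2 2.8 2.7
  endloop
 endfacet
 facet normal -0.691 -0.540 0.481
  outer loop
   vertex 1.4 1.3 1.2
   vertex 4.0 0.2 3.7
   vertex 0.9 4.7 4.3
  endloop
 endfacet
 facet normal -0.994 -0.070 -0.083
  outer loop
   vertex 1.4 1.3 1.2
   vertex 0.9 4.7 4.3
   vertex 1.3 3.9 0.2
  endloop
 endfacet
 facet normal 0.577 -0.331 -0.746
  outer loop
   vertex 1.4 1.3 1.2
   vertex 4.2 2.8 2.7
   vertex 4.0 0.2 3.7
  endloop
 endfacet
 facet normal 0.565 -0.277 -0.777
  outer loop
   vertex 1.4 1.3 1.2
   vertex 1.3 3.9 0.2
   vertex 4.2 2.8 2.7
  endloop
 endfacet
 facet normal 0.681 0.401 -0.613
  outer loop
   vertex 3.8 4.7 3.5
   vertex 4.2 2.8 2.7
   vertex 1.3 3.9 0.2
  endloop
 endfacet
 facet normal 0.979 0.146 0.142
  outer loop
   vertex 3.8 4.7 3.5
   vertex 3.7 4.2 4.7
   vertex 4.2 2.8 2.7
  endloop
 endfacet
 facet normal -0.054 0.979 -0.196
  outer loop
   vertex 3.8 4.7 3.5
   vertex 1.3 3.9 0.2
   vertex 0.9 4.7 4.3
  endloop
 endfacet
 facet normal 0.108 0.915 0.390
  outer loop
   vertex 3.8 4.7 3.5
   vertex 0.9 4.7 4.3
   vertex 3.7 4.2 4.7
  endloop
 endfacet
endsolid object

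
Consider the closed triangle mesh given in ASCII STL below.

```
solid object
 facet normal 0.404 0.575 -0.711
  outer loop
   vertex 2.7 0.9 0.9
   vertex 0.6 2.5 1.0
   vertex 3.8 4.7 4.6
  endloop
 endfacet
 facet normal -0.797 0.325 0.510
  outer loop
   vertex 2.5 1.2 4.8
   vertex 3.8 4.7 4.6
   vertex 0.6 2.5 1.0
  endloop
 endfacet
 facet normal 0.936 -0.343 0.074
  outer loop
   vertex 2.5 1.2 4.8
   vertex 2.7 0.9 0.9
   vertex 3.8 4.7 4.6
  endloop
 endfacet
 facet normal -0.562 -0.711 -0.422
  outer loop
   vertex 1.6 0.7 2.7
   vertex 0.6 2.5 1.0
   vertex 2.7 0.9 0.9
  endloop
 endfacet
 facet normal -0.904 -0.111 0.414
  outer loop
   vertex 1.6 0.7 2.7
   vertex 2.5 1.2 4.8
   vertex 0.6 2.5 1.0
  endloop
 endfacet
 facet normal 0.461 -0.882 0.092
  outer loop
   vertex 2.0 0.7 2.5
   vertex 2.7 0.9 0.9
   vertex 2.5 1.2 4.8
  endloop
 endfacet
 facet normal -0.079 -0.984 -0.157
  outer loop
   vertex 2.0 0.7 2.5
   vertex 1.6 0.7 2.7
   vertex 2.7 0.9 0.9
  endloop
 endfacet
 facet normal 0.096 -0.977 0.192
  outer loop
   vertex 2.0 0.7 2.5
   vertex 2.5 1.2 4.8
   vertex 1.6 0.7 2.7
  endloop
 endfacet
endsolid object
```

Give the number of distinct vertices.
6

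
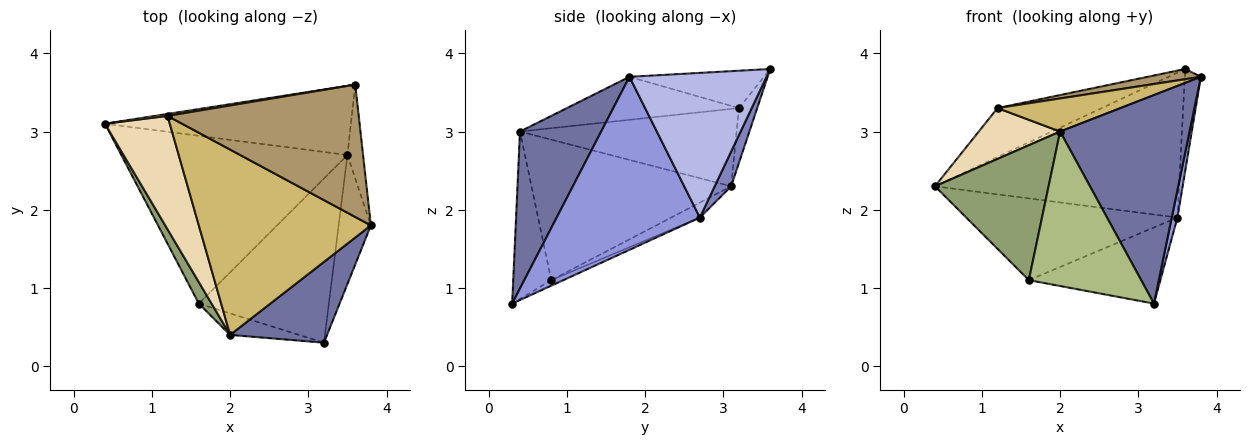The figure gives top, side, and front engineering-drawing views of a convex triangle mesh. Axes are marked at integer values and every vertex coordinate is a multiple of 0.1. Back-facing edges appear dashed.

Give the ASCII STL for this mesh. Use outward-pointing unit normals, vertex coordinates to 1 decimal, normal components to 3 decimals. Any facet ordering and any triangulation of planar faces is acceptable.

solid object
 facet normal 0.505 -0.805 0.312
  outer loop
   vertex 2.0 0.4 3.0
   vertex 3.2 0.3 0.8
   vertex 3.8 1.8 3.7
  endloop
 endfacet
 facet normal 0.061 0.901 -0.430
  outer loop
   vertex 3.5 2.7 1.9
   vertex 0.4 3.1 2.3
   vertex 3.6 3.6 3.8
  endloop
 endfacet
 facet normal 0.982 -0.039 -0.183
  outer loop
   vertex 3.5 2.7 1.9
   vertex 3.8 1.8 3.7
   vertex 3.2 0.3 0.8
  endloop
 endfacet
 facet normal 0.988 0.116 -0.107
  outer loop
   vertex 3.5 2.7 1.9
   vertex 3.6 3.6 3.8
   vertex 3.8 1.8 3.7
  endloop
 endfacet
 facet normal -0.866 -0.493 0.079
  outer loop
   vertex 1.6 0.8 1.1
   vertex 2.0 0.4 3.0
   vertex 0.4 3.1 2.3
  endloop
 endfacet
 facet normal -0.318 -0.939 -0.131
  outer loop
   vertex 1.6 0.8 1.1
   vertex 3.2 0.3 0.8
   vertex 2.0 0.4 3.0
  endloop
 endfacet
 facet normal -0.059 0.437 -0.897
  outer loop
   vertex 1.6 0.8 1.1
   vertex 0.4 3.1 2.3
   vertex 3.5 2.7 1.9
  endloop
 endfacet
 facet normal -0.039 0.420 -0.907
  outer loop
   vertex 1.6 0.8 1.1
   vertex 3.5 2.7 1.9
   vertex 3.2 0.3 0.8
  endloop
 endfacet
 facet normal -0.191 -0.076 0.979
  outer loop
   vertex 1.2 3.2 3.3
   vertex 3.8 1.8 3.7
   vertex 3.6 3.6 3.8
  endloop
 endfacet
 facet normal -0.239 -0.171 0.956
  outer loop
   vertex 1.2 3.2 3.3
   vertex 2.0 0.4 3.0
   vertex 3.8 1.8 3.7
  endloop
 endfacet
 facet normal -0.172 0.984 0.039
  outer loop
   vertex 1.2 3.2 3.3
   vertex 3.6 3.6 3.8
   vertex 0.4 3.1 2.3
  endloop
 endfacet
 facet normal -0.737 -0.277 0.617
  outer loop
   vertex 1.2 3.2 3.3
   vertex 0.4 3.1 2.3
   vertex 2.0 0.4 3.0
  endloop
 endfacet
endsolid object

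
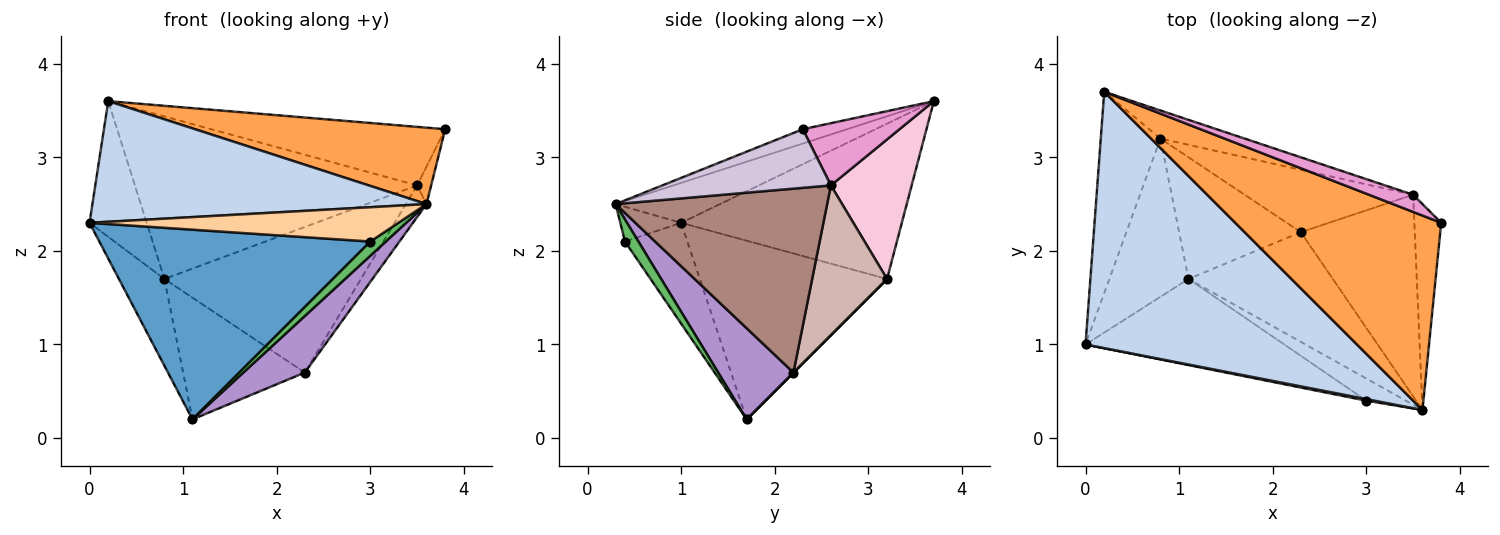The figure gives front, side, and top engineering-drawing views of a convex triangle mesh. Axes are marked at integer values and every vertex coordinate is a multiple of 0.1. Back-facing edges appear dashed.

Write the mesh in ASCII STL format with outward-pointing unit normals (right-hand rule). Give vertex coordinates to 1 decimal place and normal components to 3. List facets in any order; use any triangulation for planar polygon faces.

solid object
 facet normal -0.205 -0.891 -0.405
  outer loop
   vertex 3.0 0.4 2.1
   vertex 0.0 1.0 2.3
   vertex 1.1 1.7 0.2
  endloop
 endfacet
 facet normal -0.132 -0.422 0.897
  outer loop
   vertex 3.6 0.3 2.5
   vertex 0.2 3.7 3.6
   vertex 0.0 1.0 2.3
  endloop
 endfacet
 facet normal -0.065 -0.365 0.929
  outer loop
   vertex 3.6 0.3 2.5
   vertex 3.8 2.3 3.3
   vertex 0.2 3.7 3.6
  endloop
 endfacet
 facet normal -0.193 -0.980 0.045
  outer loop
   vertex 3.6 0.3 2.5
   vertex 0.0 1.0 2.3
   vertex 3.0 0.4 2.1
  endloop
 endfacet
 facet normal 0.426 -0.490 -0.761
  outer loop
   vertex 3.6 0.3 2.5
   vertex 3.0 0.4 2.1
   vertex 1.1 1.7 0.2
  endloop
 endfacet
 facet normal -0.907 0.235 -0.348
  outer loop
   vertex 0.8 3.2 1.7
   vertex 0.0 1.0 2.3
   vertex 0.2 3.7 3.6
  endloop
 endfacet
 facet normal -0.893 0.217 -0.395
  outer loop
   vertex 0.8 3.2 1.7
   vertex 1.1 1.7 0.2
   vertex 0.0 1.0 2.3
  endloop
 endfacet
 facet normal 0.000 0.707 -0.707
  outer loop
   vertex 2.3 2.2 0.7
   vertex 1.1 1.7 0.2
   vertex 0.8 3.2 1.7
  endloop
 endfacet
 facet normal 0.489 -0.399 -0.775
  outer loop
   vertex 2.3 2.2 0.7
   vertex 3.6 0.3 2.5
   vertex 1.1 1.7 0.2
  endloop
 endfacet
 facet normal 0.906 0.076 -0.415
  outer loop
   vertex 3.5 2.6 2.7
   vertex 3.8 2.3 3.3
   vertex 3.6 0.3 2.5
  endloop
 endfacet
 facet normal 0.847 0.082 -0.525
  outer loop
   vertex 3.5 2.6 2.7
   vertex 3.6 0.3 2.5
   vertex 2.3 2.2 0.7
  endloop
 endfacet
 facet normal 0.330 0.868 -0.372
  outer loop
   vertex 3.5 2.6 2.7
   vertex 2.3 2.2 0.7
   vertex 0.8 3.2 1.7
  endloop
 endfacet
 facet normal 0.369 0.892 0.262
  outer loop
   vertex 3.5 2.6 2.7
   vertex 0.2 3.7 3.6
   vertex 3.8 2.3 3.3
  endloop
 endfacet
 facet normal 0.271 0.948 -0.164
  outer loop
   vertex 3.5 2.6 2.7
   vertex 0.8 3.2 1.7
   vertex 0.2 3.7 3.6
  endloop
 endfacet
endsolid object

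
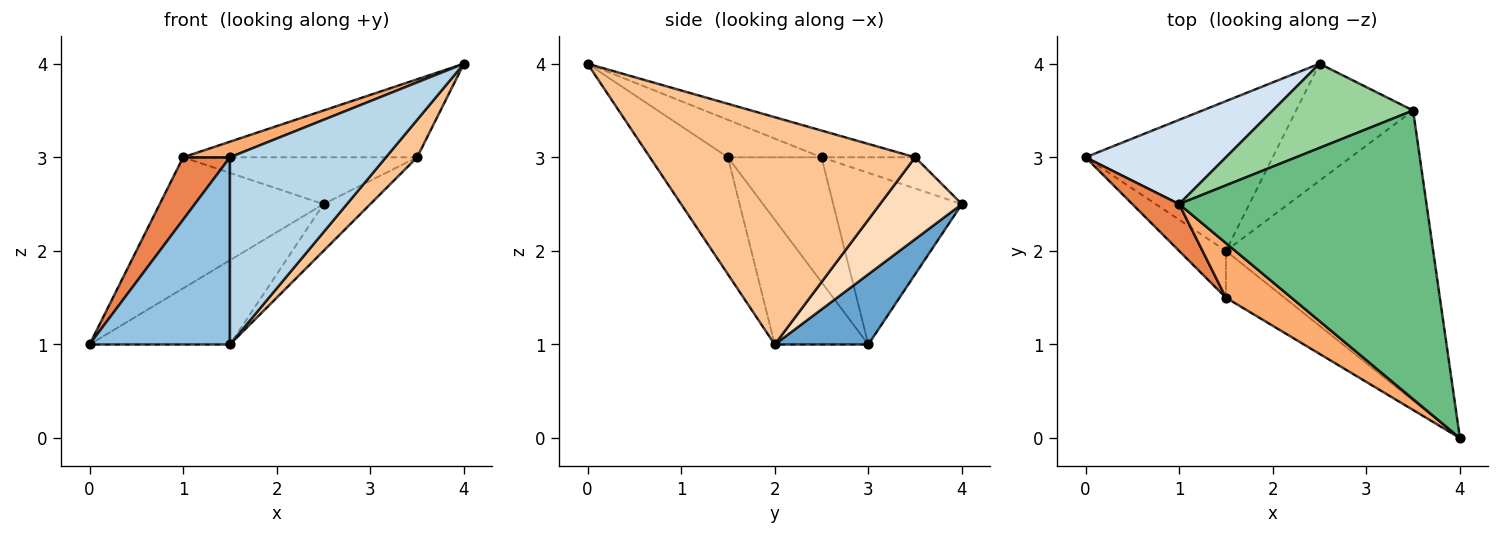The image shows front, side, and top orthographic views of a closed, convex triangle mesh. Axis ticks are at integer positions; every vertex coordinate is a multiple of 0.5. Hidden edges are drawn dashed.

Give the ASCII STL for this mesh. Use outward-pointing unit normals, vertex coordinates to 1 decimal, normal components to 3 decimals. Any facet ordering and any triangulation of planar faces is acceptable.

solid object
 facet normal 0.311 0.466 -0.828
  outer loop
   vertex 1.5 2.0 1.0
   vertex 0.0 3.0 1.0
   vertex 2.5 4.0 2.5
  endloop
 endfacet
 facet normal -0.543 -0.815 -0.204
  outer loop
   vertex 1.5 2.0 1.0
   vertex 1.5 1.5 3.0
   vertex 0.0 3.0 1.0
  endloop
 endfacet
 facet normal -0.436 -0.873 -0.218
  outer loop
   vertex 1.5 2.0 1.0
   vertex 4.0 0.0 4.0
   vertex 1.5 1.5 3.0
  endloop
 endfacet
 facet normal -0.551 0.702 0.451
  outer loop
   vertex 1.0 2.5 3.0
   vertex 2.5 4.0 2.5
   vertex 0.0 3.0 1.0
  endloop
 endfacet
 facet normal -0.848 -0.424 0.318
  outer loop
   vertex 1.0 2.5 3.0
   vertex 0.0 3.0 1.0
   vertex 1.5 1.5 3.0
  endloop
 endfacet
 facet normal -0.482 -0.241 0.843
  outer loop
   vertex 1.0 2.5 3.0
   vertex 1.5 1.5 3.0
   vertex 4.0 0.0 4.0
  endloop
 endfacet
 facet normal 0.736 -0.087 -0.671
  outer loop
   vertex 3.5 3.5 3.0
   vertex 4.0 0.0 4.0
   vertex 1.5 2.0 1.0
  endloop
 endfacet
 facet normal 0.545 0.311 -0.778
  outer loop
   vertex 3.5 3.5 3.0
   vertex 1.5 2.0 1.0
   vertex 2.5 4.0 2.5
  endloop
 endfacet
 facet normal -0.104 0.259 0.960
  outer loop
   vertex 3.5 3.5 3.0
   vertex 1.0 2.5 3.0
   vertex 4.0 0.0 4.0
  endloop
 endfacet
 facet normal -0.191 0.477 0.858
  outer loop
   vertex 3.5 3.5 3.0
   vertex 2.5 4.0 2.5
   vertex 1.0 2.5 3.0
  endloop
 endfacet
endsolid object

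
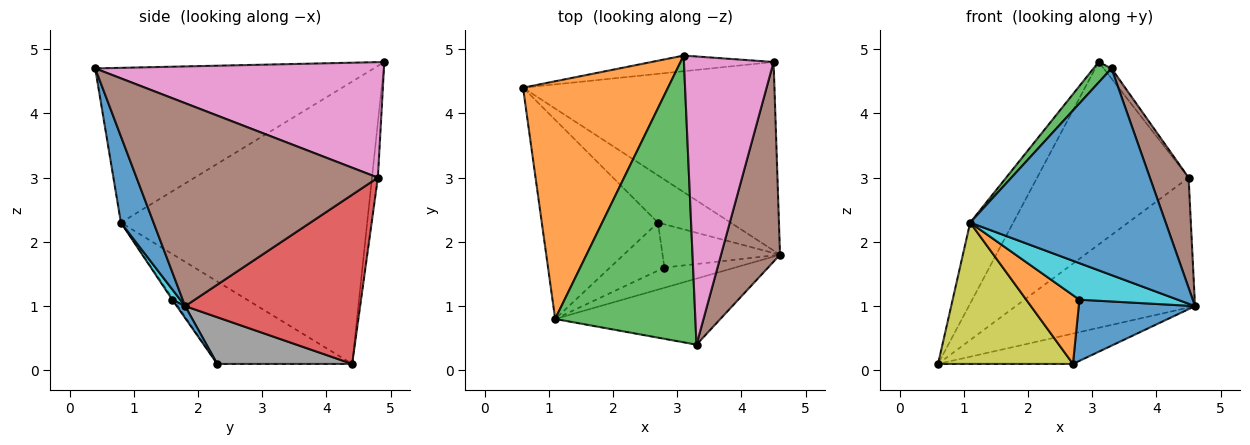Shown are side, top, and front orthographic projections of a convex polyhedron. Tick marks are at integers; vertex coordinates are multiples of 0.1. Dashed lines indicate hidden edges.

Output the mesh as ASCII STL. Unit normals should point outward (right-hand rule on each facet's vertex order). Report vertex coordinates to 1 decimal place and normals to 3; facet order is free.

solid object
 facet normal 0.157 -0.941 -0.301
  outer loop
   vertex 1.1 0.8 2.3
   vertex 4.6 1.8 1.0
   vertex 3.3 0.4 4.7
  endloop
 endfacet
 facet normal -0.879 0.154 0.451
  outer loop
   vertex 1.1 0.8 2.3
   vertex 3.1 4.9 4.8
   vertex 0.6 4.4 0.1
  endloop
 endfacet
 facet normal -0.740 -0.048 0.671
  outer loop
   vertex 1.1 0.8 2.3
   vertex 3.3 0.4 4.7
   vertex 3.1 4.9 4.8
  endloop
 endfacet
 facet normal 0.485 0.496 -0.720
  outer loop
   vertex 4.5 4.8 3.0
   vertex 4.6 1.8 1.0
   vertex 0.6 4.4 0.1
  endloop
 endfacet
 facet normal -0.039 0.996 -0.085
  outer loop
   vertex 4.5 4.8 3.0
   vertex 0.6 4.4 0.1
   vertex 3.1 4.9 4.8
  endloop
 endfacet
 facet normal 0.949 -0.152 0.276
  outer loop
   vertex 4.5 4.8 3.0
   vertex 3.3 0.4 4.7
   vertex 4.6 1.8 1.0
  endloop
 endfacet
 facet normal 0.790 0.021 0.613
  outer loop
   vertex 4.5 4.8 3.0
   vertex 3.1 4.9 4.8
   vertex 3.3 0.4 4.7
  endloop
 endfacet
 facet normal 0.476 0.476 -0.740
  outer loop
   vertex 2.7 2.3 0.1
   vertex 0.6 4.4 0.1
   vertex 4.6 1.8 1.0
  endloop
 endfacet
 facet normal -0.501 -0.501 -0.706
  outer loop
   vertex 2.7 2.3 0.1
   vertex 1.1 0.8 2.3
   vertex 0.6 4.4 0.1
  endloop
 endfacet
 facet normal 0.070 -0.873 -0.483
  outer loop
   vertex 2.8 1.6 1.1
   vertex 4.6 1.8 1.0
   vertex 1.1 0.8 2.3
  endloop
 endfacet
 facet normal 0.059 -0.815 -0.576
  outer loop
   vertex 2.8 1.6 1.1
   vertex 2.7 2.3 0.1
   vertex 4.6 1.8 1.0
  endloop
 endfacet
 facet normal -0.018 -0.820 -0.572
  outer loop
   vertex 2.8 1.6 1.1
   vertex 1.1 0.8 2.3
   vertex 2.7 2.3 0.1
  endloop
 endfacet
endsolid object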